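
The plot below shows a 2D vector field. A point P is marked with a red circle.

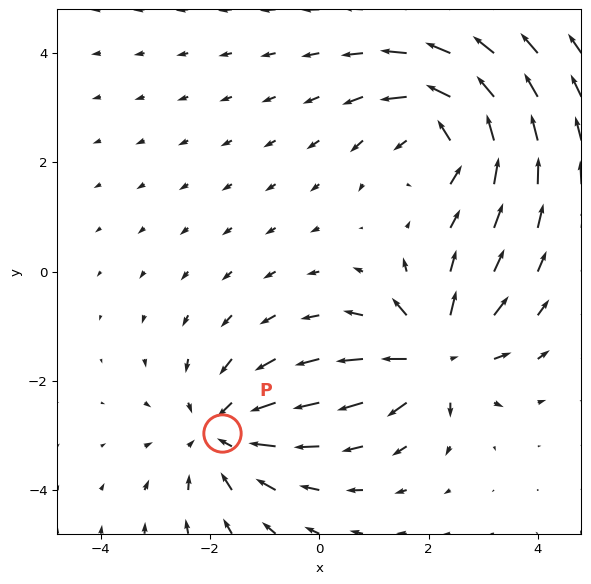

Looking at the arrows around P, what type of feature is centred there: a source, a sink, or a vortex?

At P (-1.8, -3.0) the arrows converge inward. Divergence about -3, curl ≈0 — negative divergence with near-zero curl is a sink.

sink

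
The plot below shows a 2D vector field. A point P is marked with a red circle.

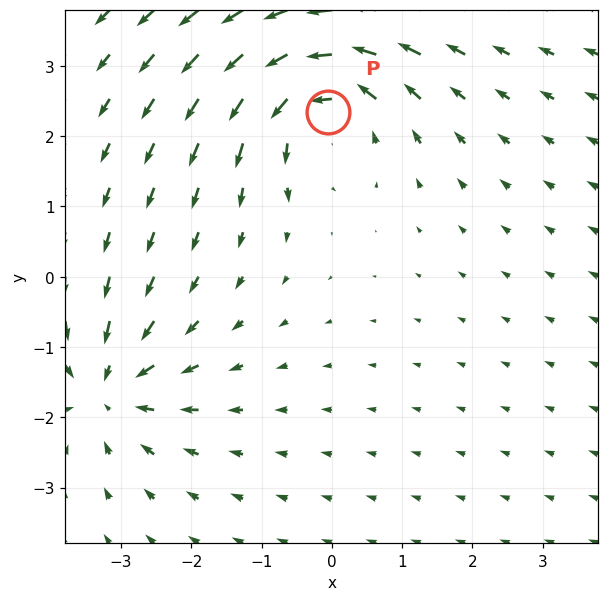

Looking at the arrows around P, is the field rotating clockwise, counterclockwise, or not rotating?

Near P at (-0.1, 2.3) the arrows circulate counterclockwise. The curl (z-component) there is about +5; positive curl means counterclockwise rotation.

counterclockwise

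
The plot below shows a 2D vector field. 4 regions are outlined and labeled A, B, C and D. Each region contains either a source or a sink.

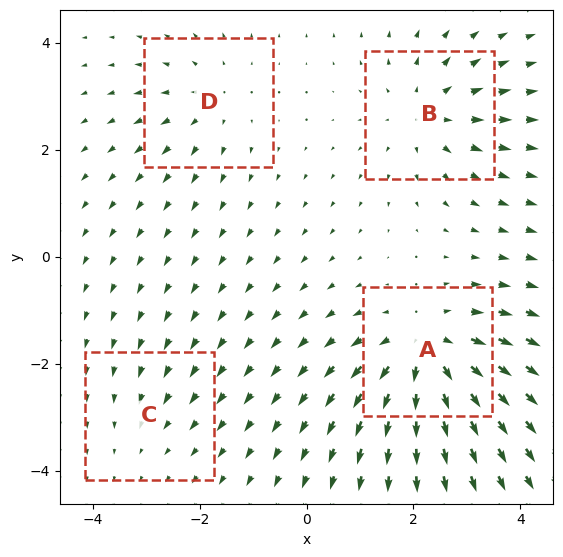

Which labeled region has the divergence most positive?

A

Divergence at each region's feature centre — A: about +7, B: about +4, C: about -2, D: about +3. Region A is most positive.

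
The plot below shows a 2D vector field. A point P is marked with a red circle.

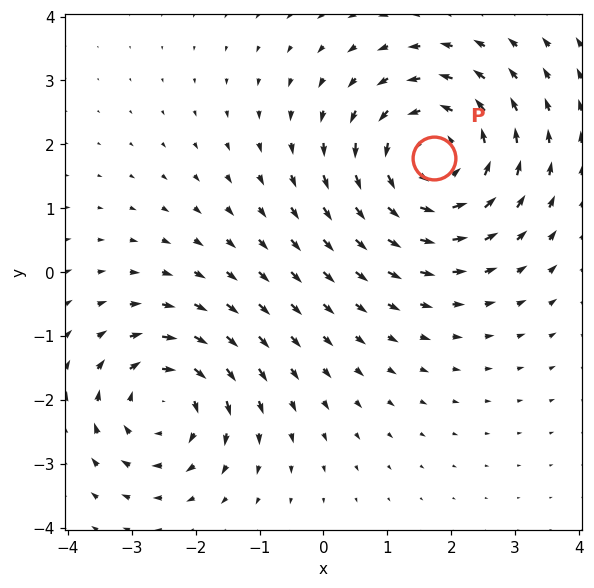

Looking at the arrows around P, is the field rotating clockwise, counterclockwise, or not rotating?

counterclockwise

Near P at (1.7, 1.8) the arrows circulate counterclockwise. The curl (z-component) there is about +4; positive curl means counterclockwise rotation.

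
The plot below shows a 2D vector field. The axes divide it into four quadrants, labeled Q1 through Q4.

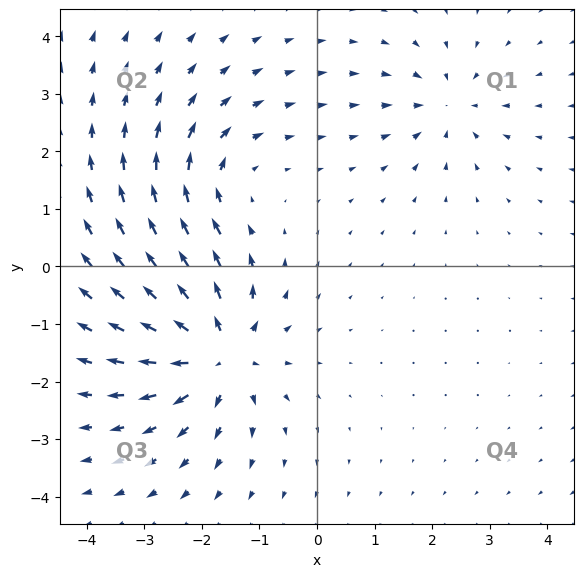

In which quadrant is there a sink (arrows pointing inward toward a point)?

Q1

The sink sits at approximately (2.3, 2.8), which lies in quadrant Q1. The divergence there is about -3, negative as expected for a sink.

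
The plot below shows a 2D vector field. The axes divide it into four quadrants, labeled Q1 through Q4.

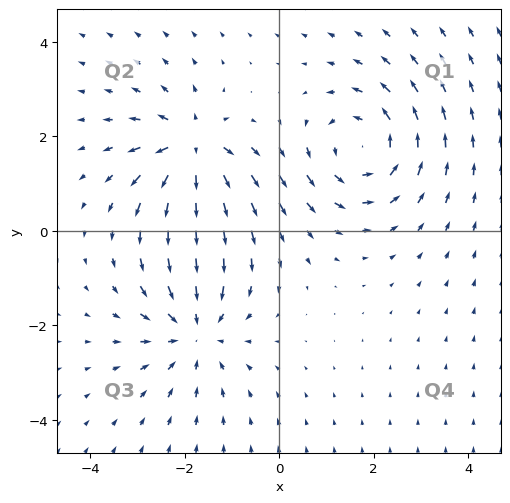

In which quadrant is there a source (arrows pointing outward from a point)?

Q2

The source sits at approximately (-1.8, 1.8), which lies in quadrant Q2. The divergence there is about +5, positive as expected for a source.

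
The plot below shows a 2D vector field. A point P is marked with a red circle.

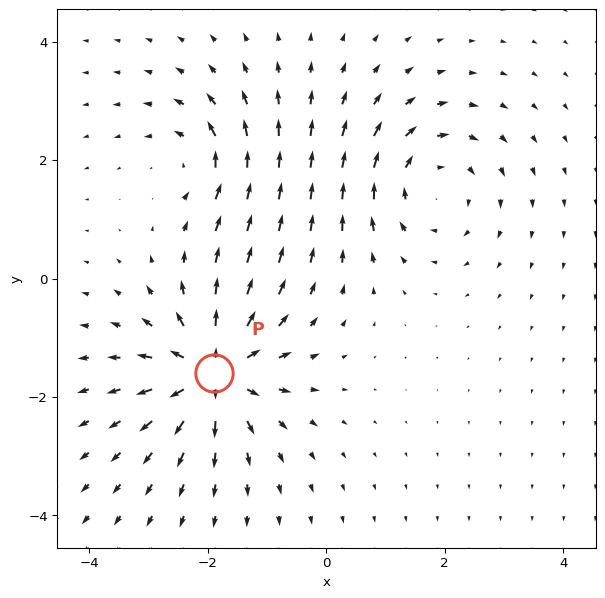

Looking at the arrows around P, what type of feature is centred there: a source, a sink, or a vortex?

source

At P (-1.9, -1.6) the arrows spread outward. Divergence about +7, curl ≈0 — positive divergence with near-zero curl is a source.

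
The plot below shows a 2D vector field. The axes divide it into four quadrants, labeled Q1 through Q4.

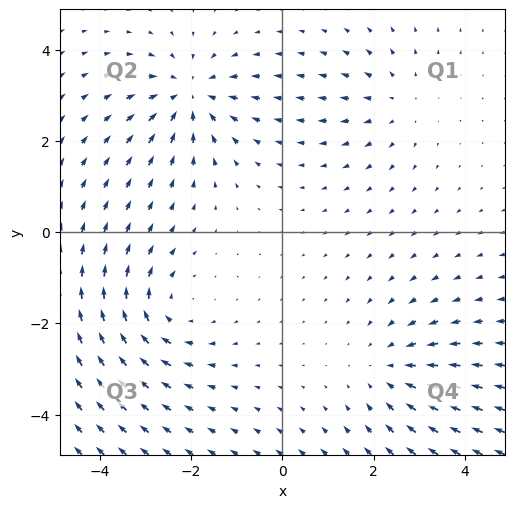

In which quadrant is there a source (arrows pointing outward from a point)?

The source sits at approximately (2.5, 2.9), which lies in quadrant Q1. The divergence there is about +2, positive as expected for a source.

Q1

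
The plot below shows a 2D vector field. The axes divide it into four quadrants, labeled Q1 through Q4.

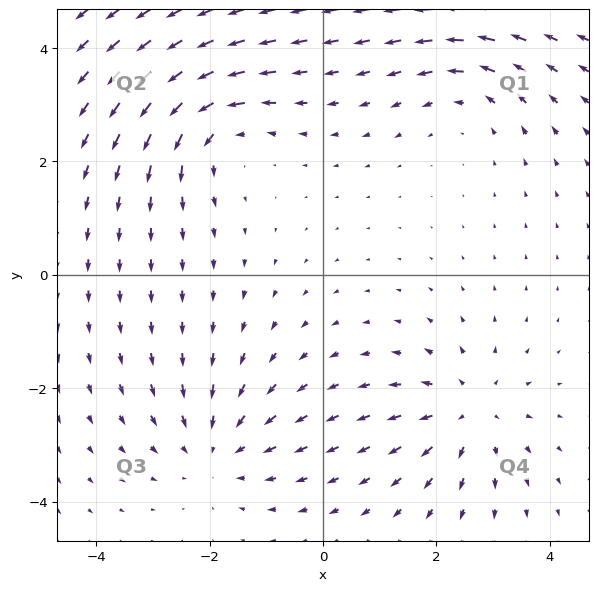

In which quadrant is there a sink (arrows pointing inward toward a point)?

Q3

The sink sits at approximately (-1.9, -3.1), which lies in quadrant Q3. The divergence there is about -3, negative as expected for a sink.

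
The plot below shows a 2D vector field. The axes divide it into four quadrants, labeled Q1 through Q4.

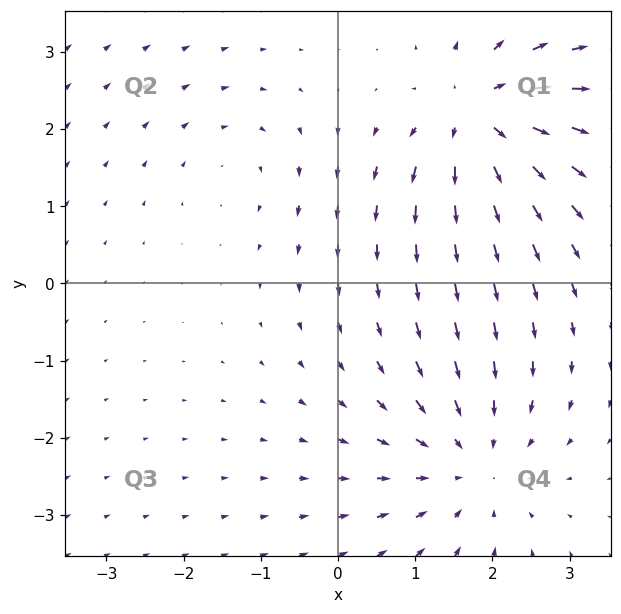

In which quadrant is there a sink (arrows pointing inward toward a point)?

Q4

The sink sits at approximately (1.7, -2.3), which lies in quadrant Q4. The divergence there is about -4, negative as expected for a sink.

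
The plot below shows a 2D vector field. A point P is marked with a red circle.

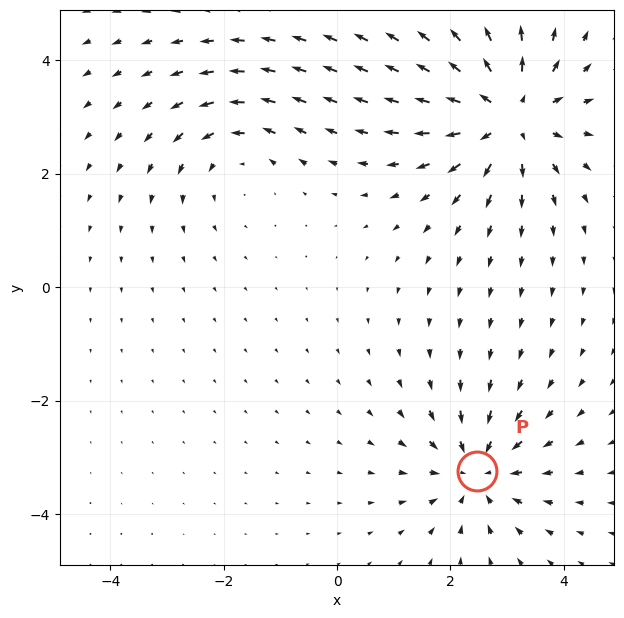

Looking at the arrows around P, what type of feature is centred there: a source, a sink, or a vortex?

sink

At P (2.5, -3.2) the arrows converge inward. Divergence about -4, curl ≈0 — negative divergence with near-zero curl is a sink.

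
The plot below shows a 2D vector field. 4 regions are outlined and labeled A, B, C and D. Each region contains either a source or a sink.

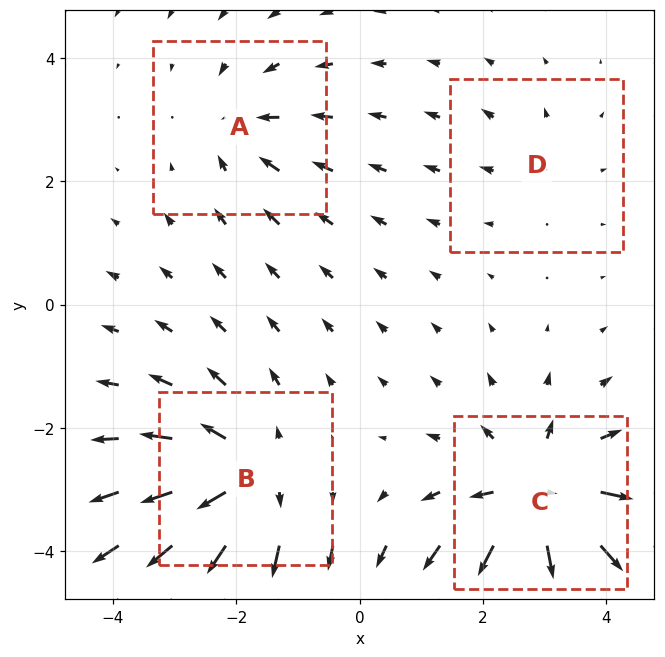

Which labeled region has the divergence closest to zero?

Divergence at each region's feature centre — A: about -3, B: about +5, C: about +7, D: about +2. Region D is closest to zero.

D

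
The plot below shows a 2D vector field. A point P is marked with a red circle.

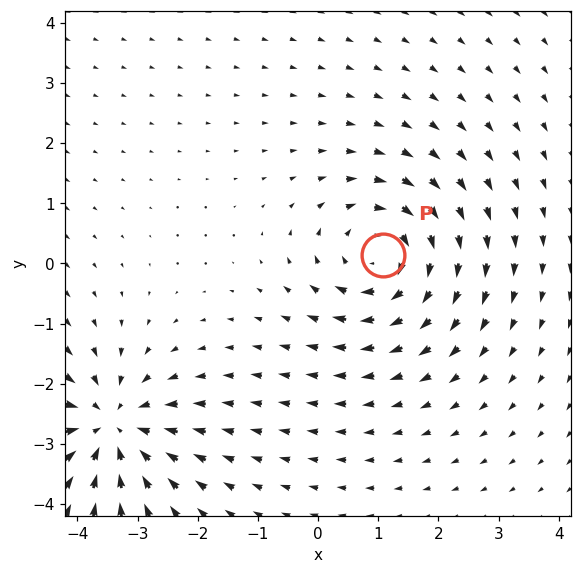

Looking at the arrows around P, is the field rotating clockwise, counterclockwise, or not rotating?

clockwise

Near P at (1.1, 0.1) the arrows circulate clockwise. The curl (z-component) there is about -4; negative curl means clockwise rotation.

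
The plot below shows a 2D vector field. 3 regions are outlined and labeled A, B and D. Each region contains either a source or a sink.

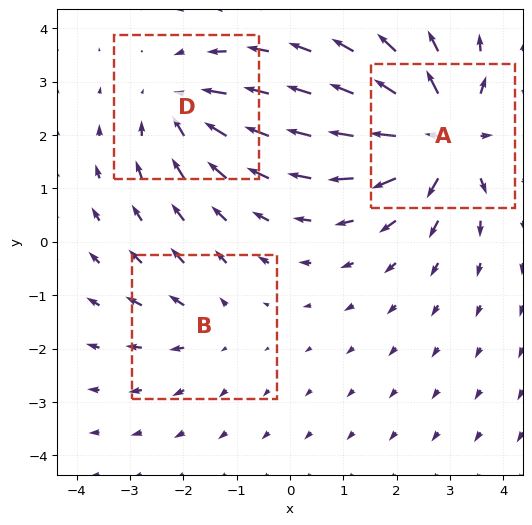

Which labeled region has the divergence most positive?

Divergence at each region's feature centre — A: about +5, B: about +2, D: about -3. Region A is most positive.

A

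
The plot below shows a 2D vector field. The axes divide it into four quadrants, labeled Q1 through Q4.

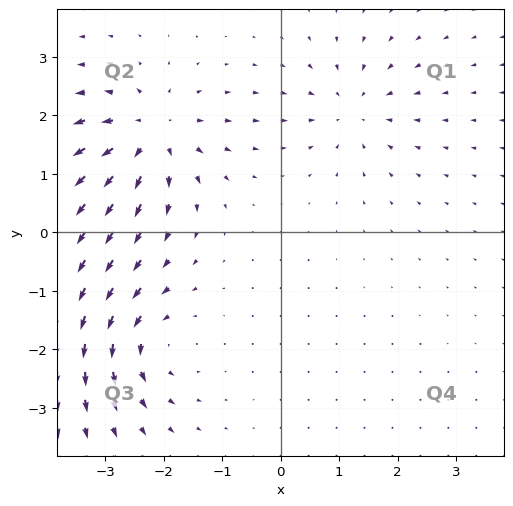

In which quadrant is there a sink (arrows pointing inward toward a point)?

Q1

The sink sits at approximately (1.2, 2.1), which lies in quadrant Q1. The divergence there is about -4, negative as expected for a sink.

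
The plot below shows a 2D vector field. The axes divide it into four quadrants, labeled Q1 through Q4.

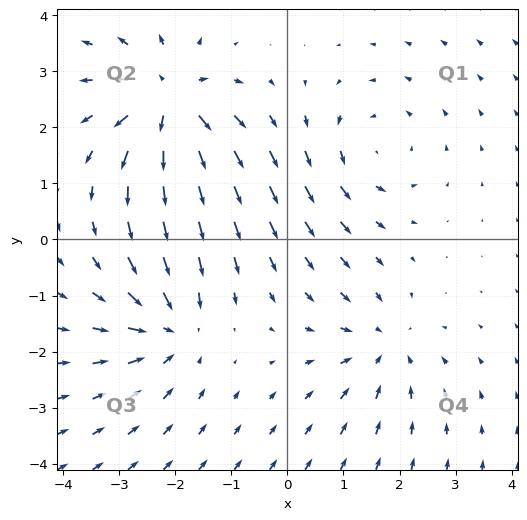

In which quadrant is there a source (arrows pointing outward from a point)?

The source sits at approximately (-2.1, 2.5), which lies in quadrant Q2. The divergence there is about +7, positive as expected for a source.

Q2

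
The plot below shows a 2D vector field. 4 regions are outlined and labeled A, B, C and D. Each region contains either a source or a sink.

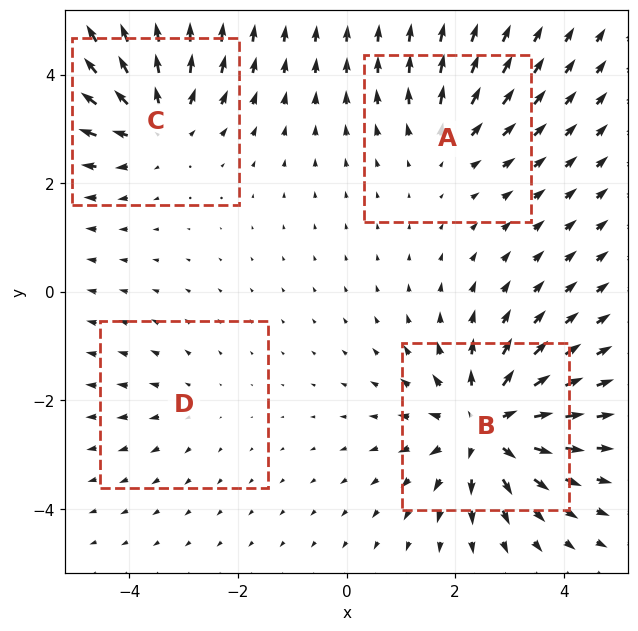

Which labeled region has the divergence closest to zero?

Divergence at each region's feature centre — A: about +3, B: about +7, C: about +5, D: about +2. Region D is closest to zero.

D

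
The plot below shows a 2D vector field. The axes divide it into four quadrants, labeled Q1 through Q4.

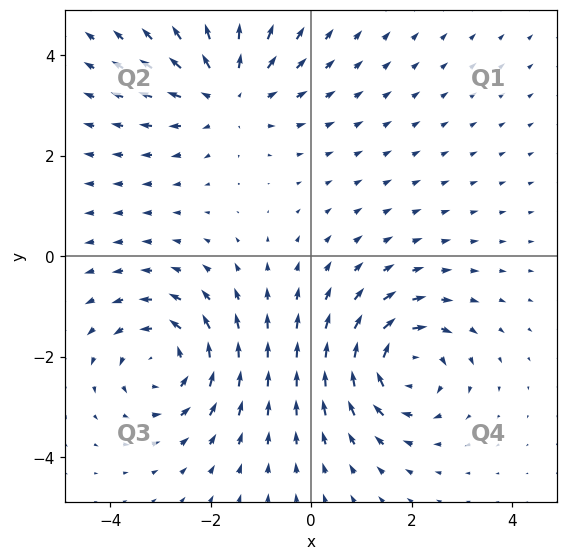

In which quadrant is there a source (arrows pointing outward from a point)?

The source sits at approximately (-1.6, 3.3), which lies in quadrant Q2. The divergence there is about +4, positive as expected for a source.

Q2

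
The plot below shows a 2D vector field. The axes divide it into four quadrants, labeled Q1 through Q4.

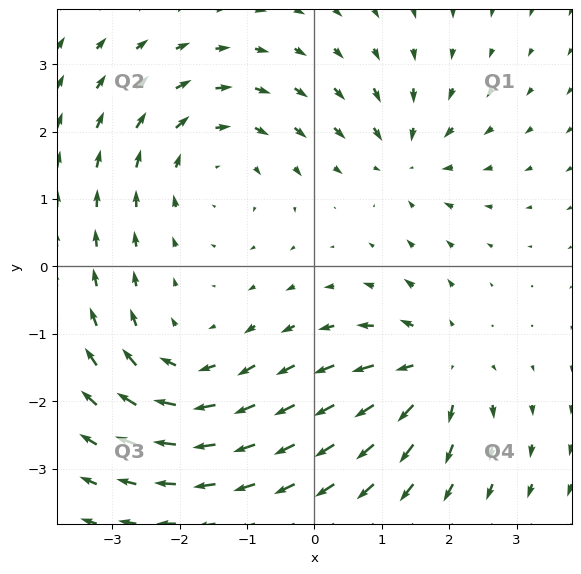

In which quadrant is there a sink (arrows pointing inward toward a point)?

Q1

The sink sits at approximately (1.4, 1.6), which lies in quadrant Q1. The divergence there is about -4, negative as expected for a sink.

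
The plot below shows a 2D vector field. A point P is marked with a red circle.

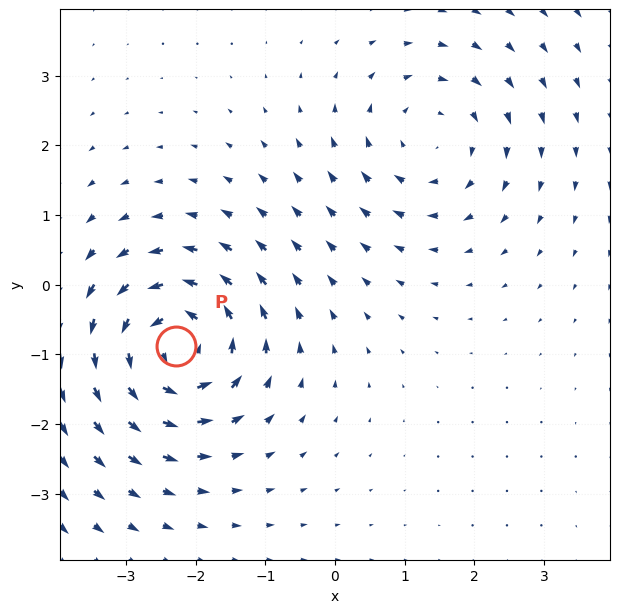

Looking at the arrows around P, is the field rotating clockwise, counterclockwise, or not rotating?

counterclockwise

Near P at (-2.3, -0.9) the arrows circulate counterclockwise. The curl (z-component) there is about +4; positive curl means counterclockwise rotation.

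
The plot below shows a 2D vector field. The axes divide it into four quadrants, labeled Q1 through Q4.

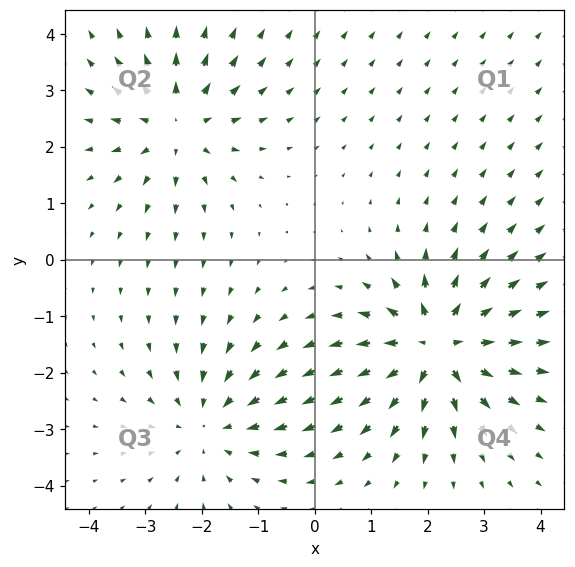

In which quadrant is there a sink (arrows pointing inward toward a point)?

The sink sits at approximately (-1.9, -2.9), which lies in quadrant Q3. The divergence there is about -3, negative as expected for a sink.

Q3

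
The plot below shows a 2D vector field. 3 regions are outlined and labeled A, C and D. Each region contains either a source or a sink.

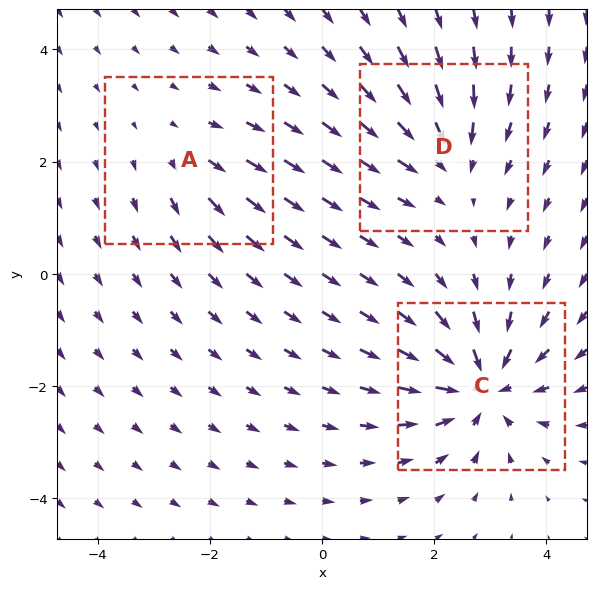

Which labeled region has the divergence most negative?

Divergence at each region's feature centre — A: about +2, C: about -5, D: about -3. Region C is most negative.

C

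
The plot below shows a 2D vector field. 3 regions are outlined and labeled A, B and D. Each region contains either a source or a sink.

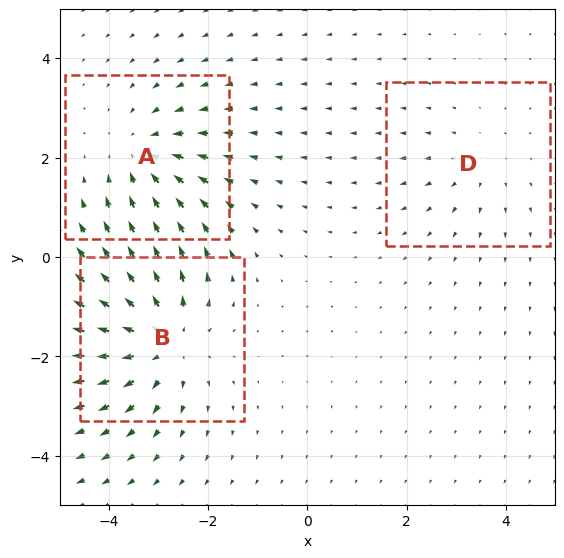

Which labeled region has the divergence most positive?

Divergence at each region's feature centre — A: about -3, B: about +4, D: about +2. Region B is most positive.

B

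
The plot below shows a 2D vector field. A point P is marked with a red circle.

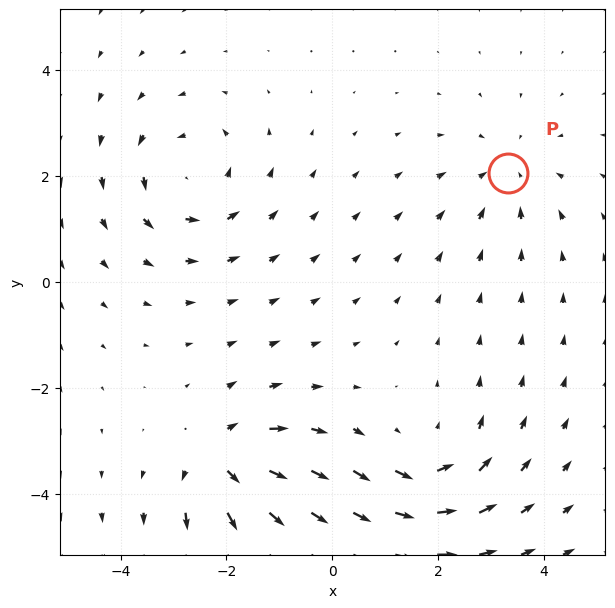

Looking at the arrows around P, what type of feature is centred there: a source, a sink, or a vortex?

sink

At P (3.3, 2.1) the arrows converge inward. Divergence about -3, curl ≈0 — negative divergence with near-zero curl is a sink.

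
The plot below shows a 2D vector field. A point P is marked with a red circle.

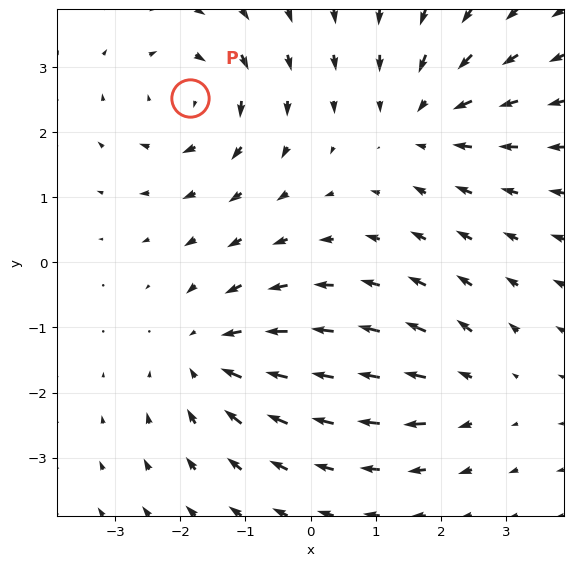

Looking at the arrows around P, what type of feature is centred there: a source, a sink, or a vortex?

At P (-1.9, 2.5) the arrows circulate clockwise. Divergence ≈0, curl about -4 — near-zero divergence with nonzero curl is a vortex.

vortex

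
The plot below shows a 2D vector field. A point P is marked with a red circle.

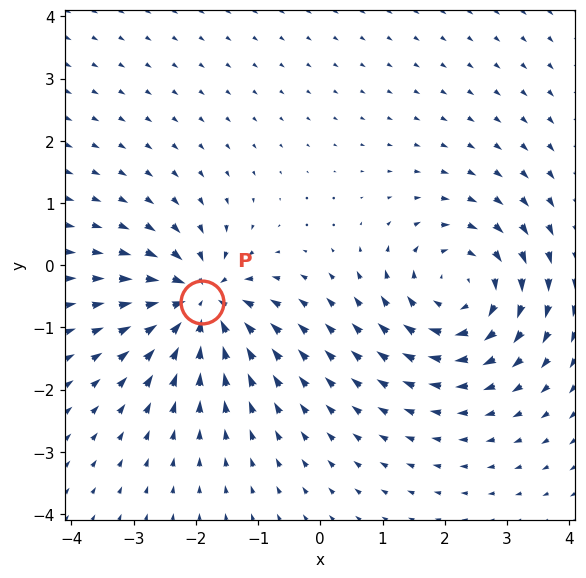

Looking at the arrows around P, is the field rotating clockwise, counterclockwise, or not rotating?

Near P at (-1.9, -0.6) the arrows show no circulation. The curl there is ≈0.

not rotating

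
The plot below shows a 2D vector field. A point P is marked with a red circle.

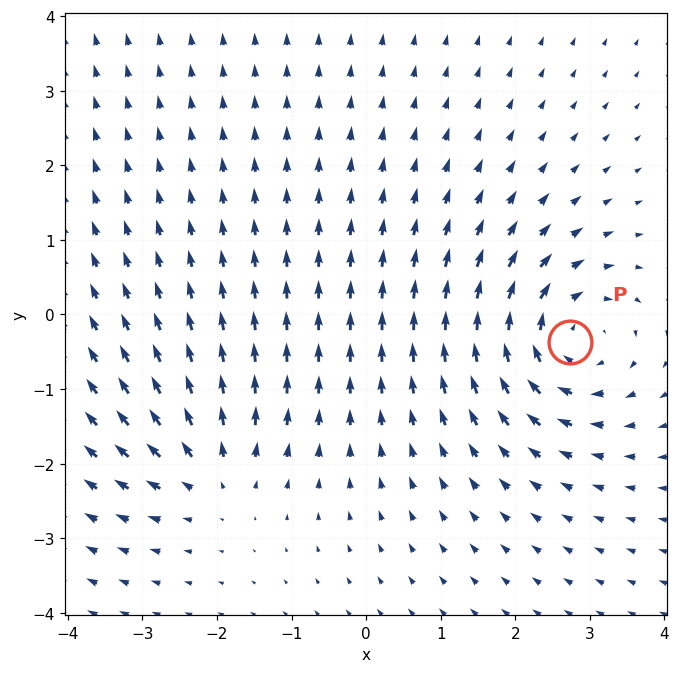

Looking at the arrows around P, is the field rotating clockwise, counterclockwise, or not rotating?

Near P at (2.7, -0.4) the arrows circulate clockwise. The curl (z-component) there is about -5; negative curl means clockwise rotation.

clockwise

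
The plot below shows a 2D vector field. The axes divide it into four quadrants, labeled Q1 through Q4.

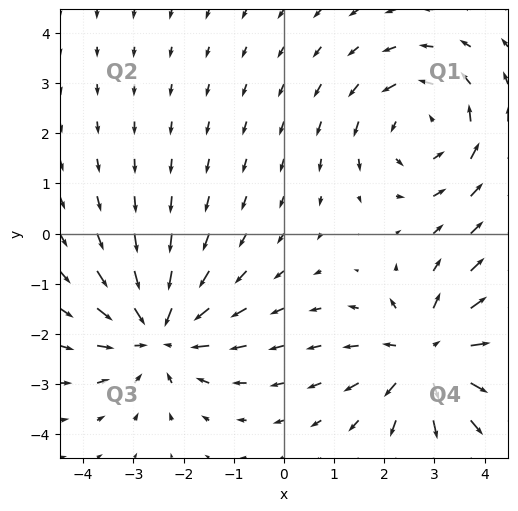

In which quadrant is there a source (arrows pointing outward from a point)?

The source sits at approximately (2.9, -2.4), which lies in quadrant Q4. The divergence there is about +4, positive as expected for a source.

Q4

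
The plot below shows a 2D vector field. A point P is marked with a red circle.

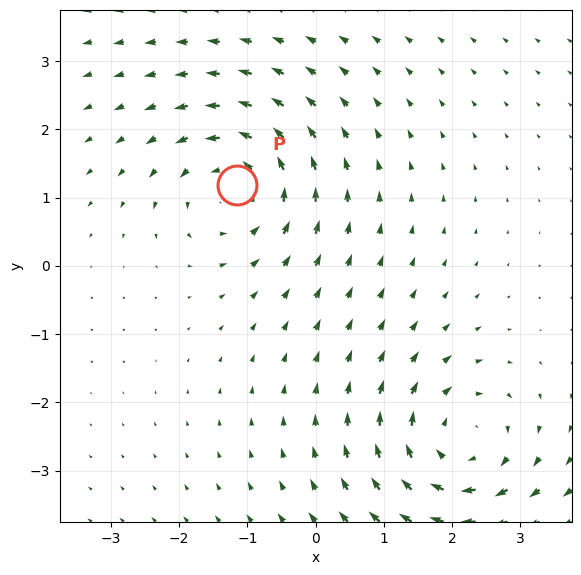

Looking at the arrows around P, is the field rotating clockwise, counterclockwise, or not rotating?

counterclockwise

Near P at (-1.2, 1.2) the arrows circulate counterclockwise. The curl (z-component) there is about +4; positive curl means counterclockwise rotation.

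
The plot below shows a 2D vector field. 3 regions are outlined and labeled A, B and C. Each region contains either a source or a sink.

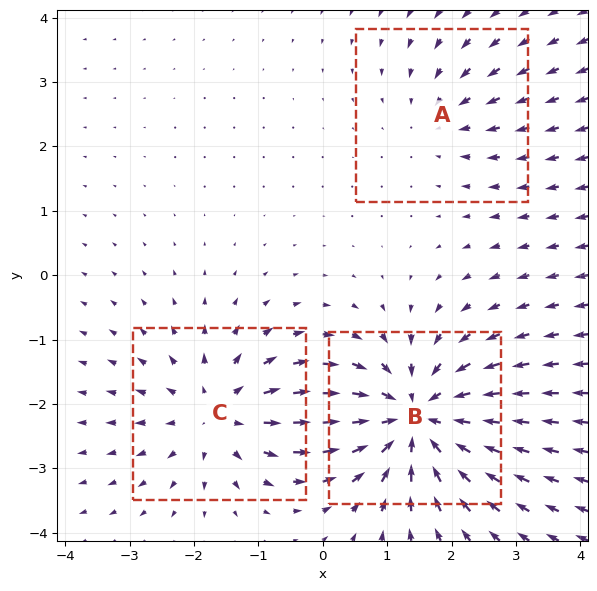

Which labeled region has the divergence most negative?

Divergence at each region's feature centre — A: about -2, B: about -5, C: about +3. Region B is most negative.

B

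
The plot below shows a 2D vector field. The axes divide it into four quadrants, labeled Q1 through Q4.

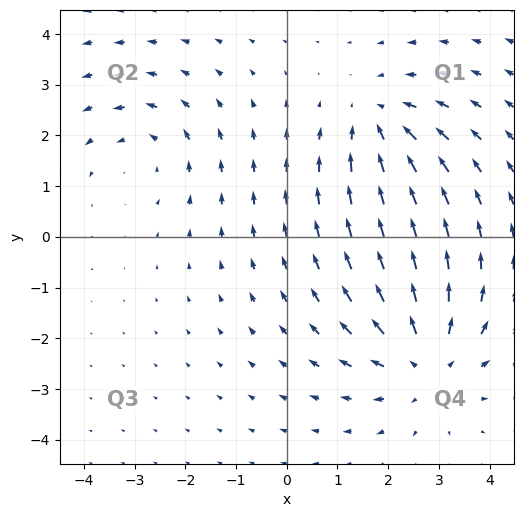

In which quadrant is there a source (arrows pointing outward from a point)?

The source sits at approximately (2.8, -2.5), which lies in quadrant Q4. The divergence there is about +4, positive as expected for a source.

Q4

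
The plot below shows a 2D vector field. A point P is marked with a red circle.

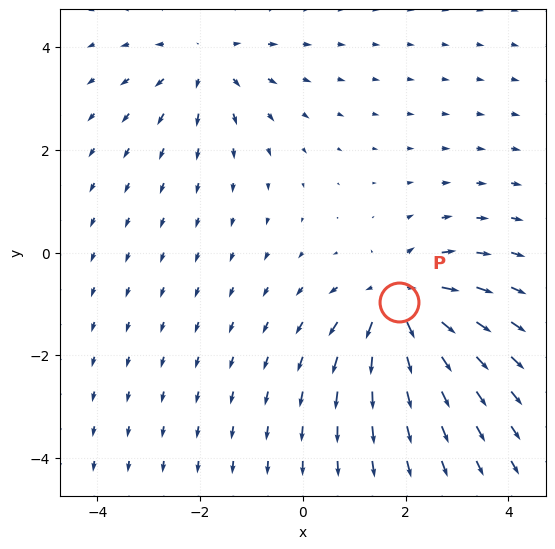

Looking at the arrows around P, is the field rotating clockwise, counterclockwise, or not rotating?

Near P at (1.9, -1.0) the arrows show no circulation. The curl there is ≈0.

not rotating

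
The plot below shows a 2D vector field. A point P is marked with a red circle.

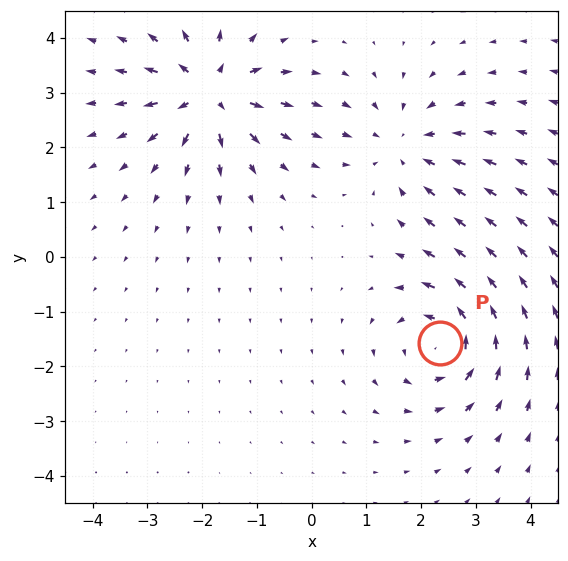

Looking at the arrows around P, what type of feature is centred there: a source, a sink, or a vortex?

vortex

At P (2.3, -1.6) the arrows circulate counterclockwise. Divergence ≈0, curl about +6 — near-zero divergence with nonzero curl is a vortex.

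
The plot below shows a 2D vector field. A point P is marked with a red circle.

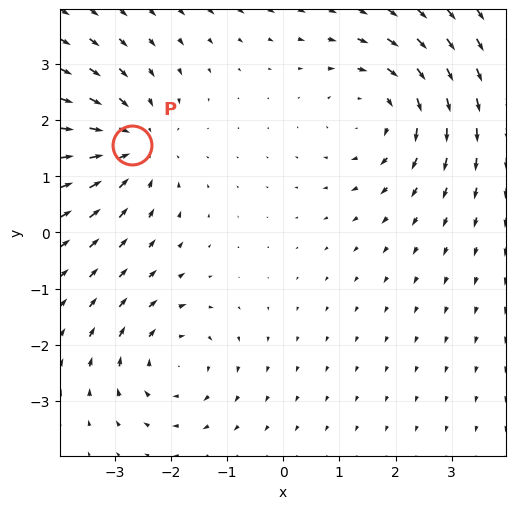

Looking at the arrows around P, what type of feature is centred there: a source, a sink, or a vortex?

sink

At P (-2.7, 1.6) the arrows converge inward. Divergence about -4, curl ≈0 — negative divergence with near-zero curl is a sink.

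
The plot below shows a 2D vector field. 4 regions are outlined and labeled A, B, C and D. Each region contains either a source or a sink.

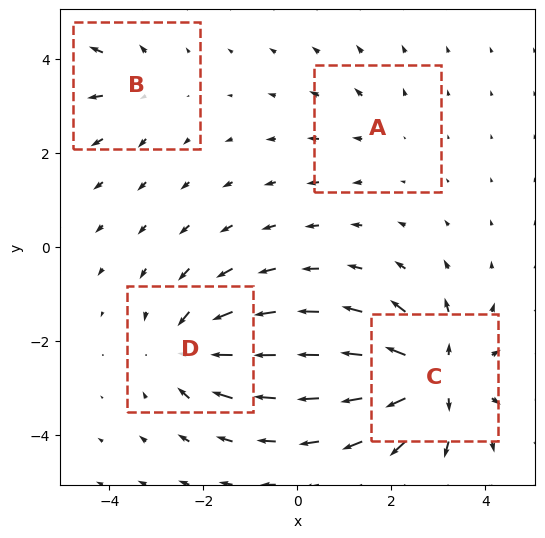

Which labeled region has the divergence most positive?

Divergence at each region's feature centre — A: about +2, B: about +3, C: about +8, D: about -6. Region C is most positive.

C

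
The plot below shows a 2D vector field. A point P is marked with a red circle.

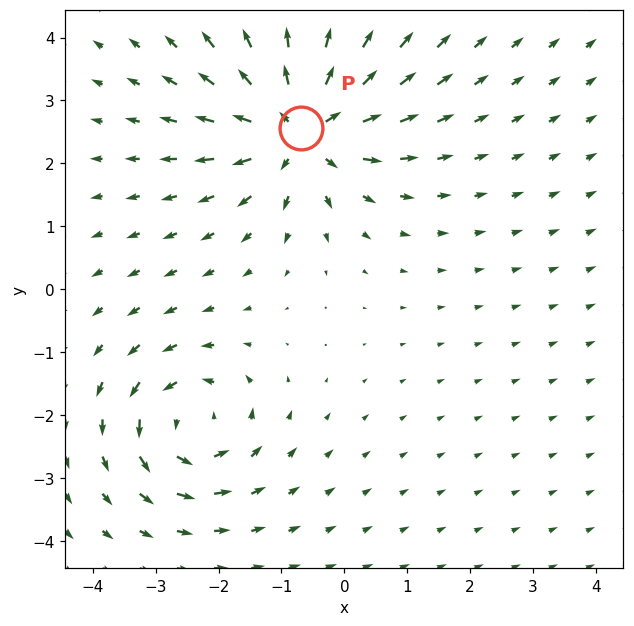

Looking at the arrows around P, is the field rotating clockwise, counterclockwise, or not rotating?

not rotating

Near P at (-0.7, 2.6) the arrows show no circulation. The curl there is ≈0.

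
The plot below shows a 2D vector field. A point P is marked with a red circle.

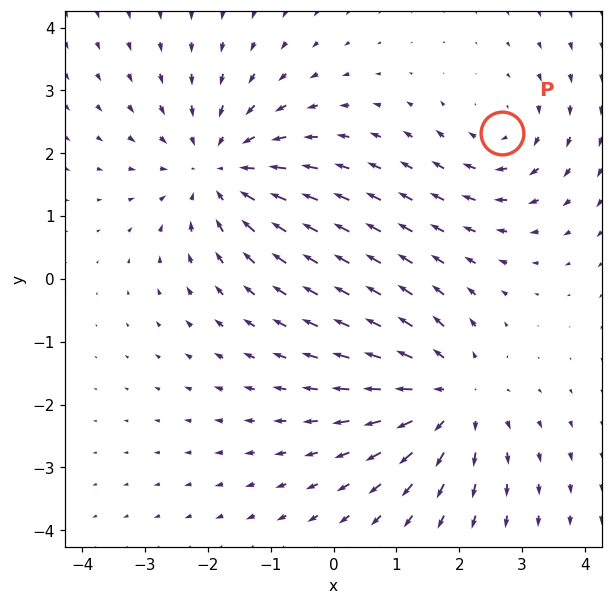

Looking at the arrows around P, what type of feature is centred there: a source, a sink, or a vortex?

vortex

At P (2.7, 2.3) the arrows circulate clockwise. Divergence ≈0, curl about -3 — near-zero divergence with nonzero curl is a vortex.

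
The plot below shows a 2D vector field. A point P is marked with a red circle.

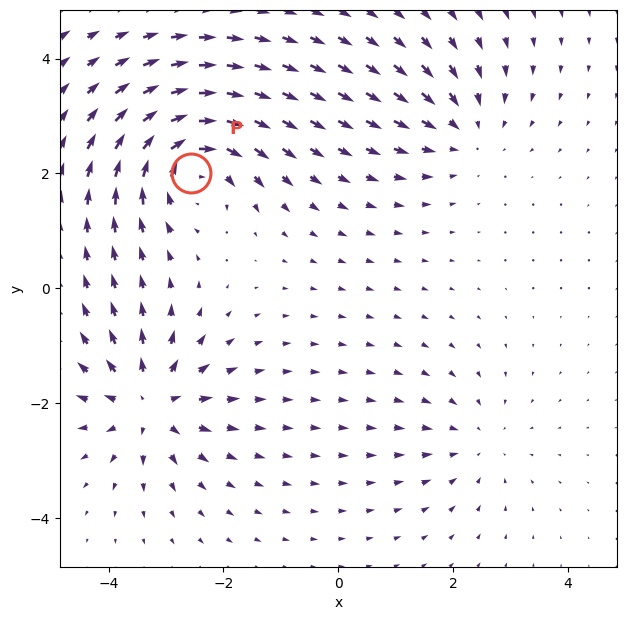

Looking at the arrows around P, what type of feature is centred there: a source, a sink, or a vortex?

At P (-2.6, 2.0) the arrows circulate clockwise. Divergence ≈0, curl about -6 — near-zero divergence with nonzero curl is a vortex.

vortex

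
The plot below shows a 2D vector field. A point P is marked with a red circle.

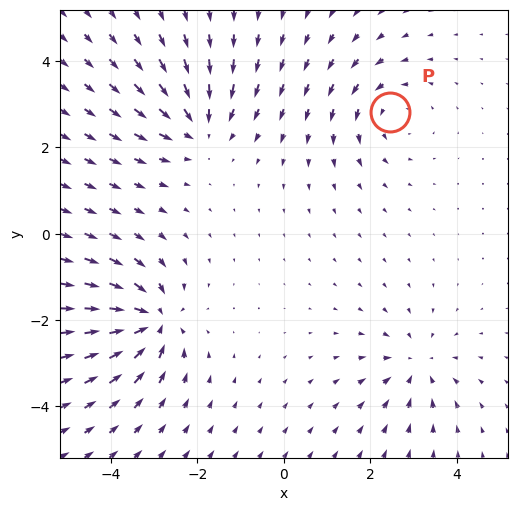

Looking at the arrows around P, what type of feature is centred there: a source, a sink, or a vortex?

At P (2.5, 2.8) the arrows circulate counterclockwise. Divergence ≈0, curl about +3 — near-zero divergence with nonzero curl is a vortex.

vortex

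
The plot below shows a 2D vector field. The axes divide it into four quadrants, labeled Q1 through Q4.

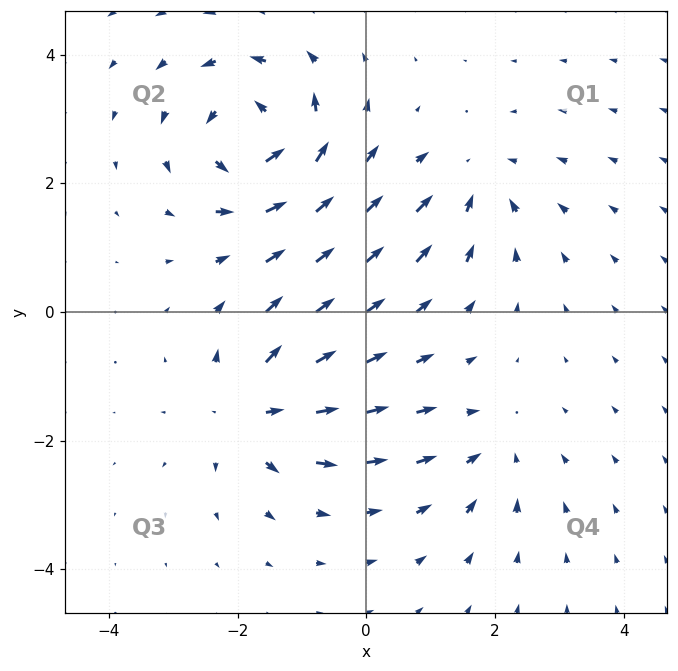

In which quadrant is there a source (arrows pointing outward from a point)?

Q3

The source sits at approximately (-1.8, -1.5), which lies in quadrant Q3. The divergence there is about +5, positive as expected for a source.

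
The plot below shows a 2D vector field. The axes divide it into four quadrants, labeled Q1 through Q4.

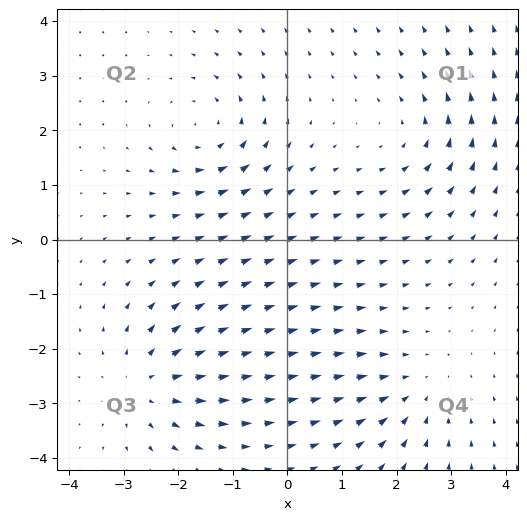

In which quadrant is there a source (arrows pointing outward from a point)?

Q3

The source sits at approximately (-2.6, -2.6), which lies in quadrant Q3. The divergence there is about +4, positive as expected for a source.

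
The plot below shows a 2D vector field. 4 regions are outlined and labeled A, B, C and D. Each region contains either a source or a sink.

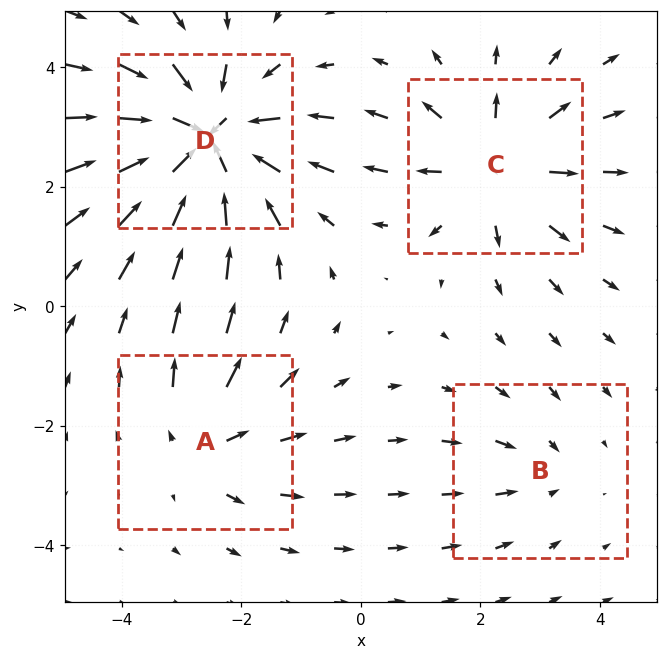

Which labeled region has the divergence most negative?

D

Divergence at each region's feature centre — A: about +4, B: about -2, C: about +5, D: about -8. Region D is most negative.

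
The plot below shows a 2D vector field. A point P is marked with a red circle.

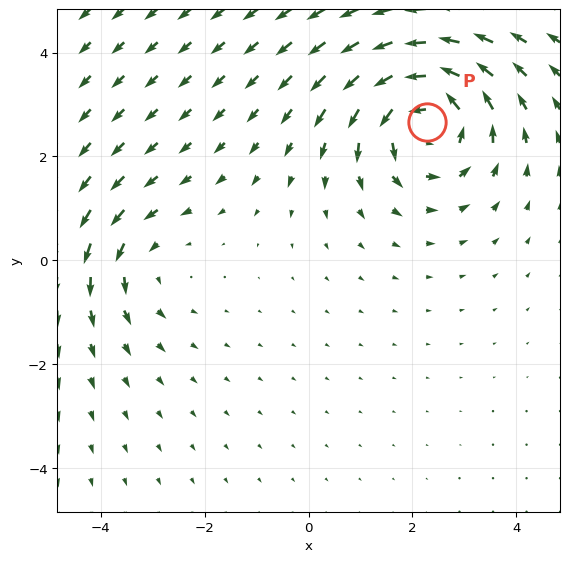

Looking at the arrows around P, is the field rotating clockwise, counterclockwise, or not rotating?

counterclockwise

Near P at (2.3, 2.7) the arrows circulate counterclockwise. The curl (z-component) there is about +5; positive curl means counterclockwise rotation.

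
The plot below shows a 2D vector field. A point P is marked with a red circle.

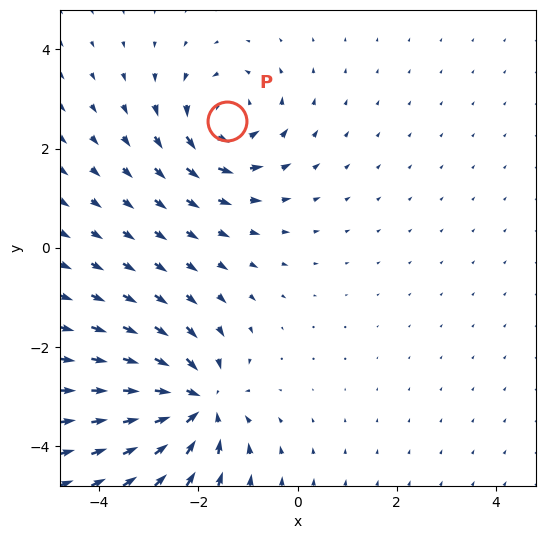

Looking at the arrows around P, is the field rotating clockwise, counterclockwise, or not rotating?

counterclockwise

Near P at (-1.4, 2.6) the arrows circulate counterclockwise. The curl (z-component) there is about +4; positive curl means counterclockwise rotation.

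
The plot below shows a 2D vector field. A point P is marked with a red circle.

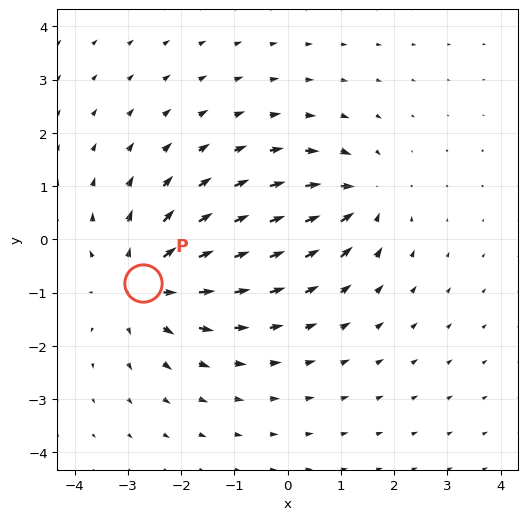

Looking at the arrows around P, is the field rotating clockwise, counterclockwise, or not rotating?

Near P at (-2.7, -0.8) the arrows show no circulation. The curl there is ≈0.

not rotating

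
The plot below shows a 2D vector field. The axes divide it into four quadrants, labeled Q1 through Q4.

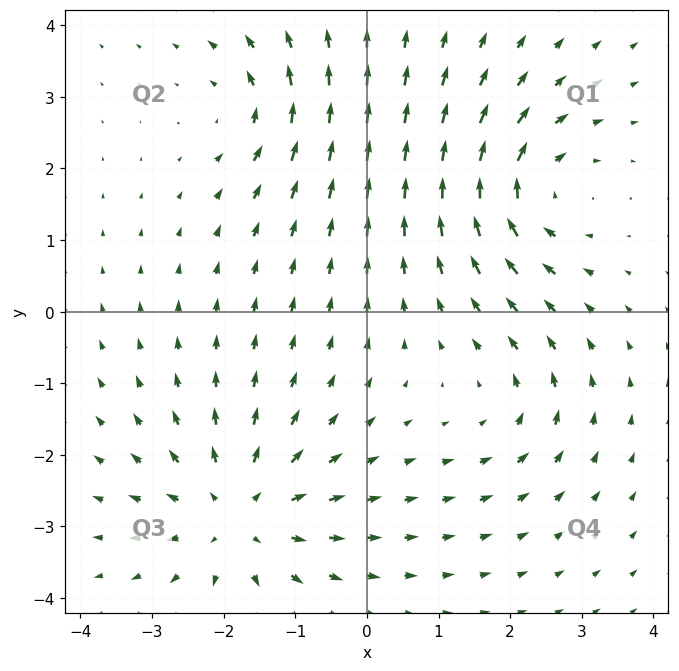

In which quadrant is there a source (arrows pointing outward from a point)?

Q3

The source sits at approximately (-1.8, -2.8), which lies in quadrant Q3. The divergence there is about +4, positive as expected for a source.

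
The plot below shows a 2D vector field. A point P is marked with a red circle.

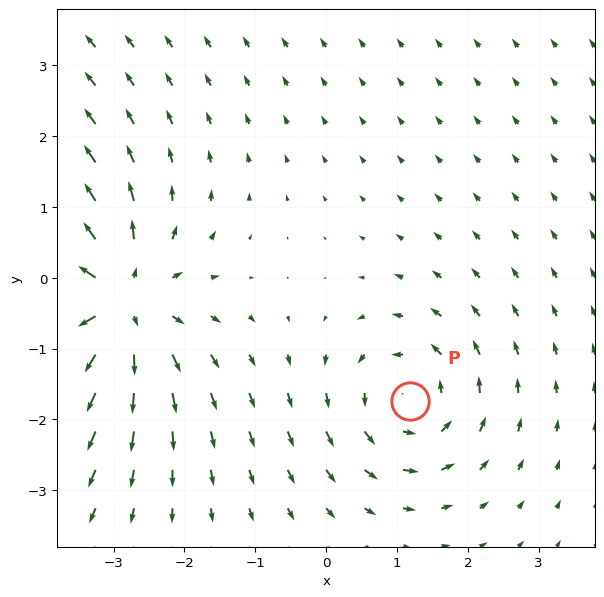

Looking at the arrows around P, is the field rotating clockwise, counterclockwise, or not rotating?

Near P at (1.2, -1.7) the arrows circulate counterclockwise. The curl (z-component) there is about +4; positive curl means counterclockwise rotation.

counterclockwise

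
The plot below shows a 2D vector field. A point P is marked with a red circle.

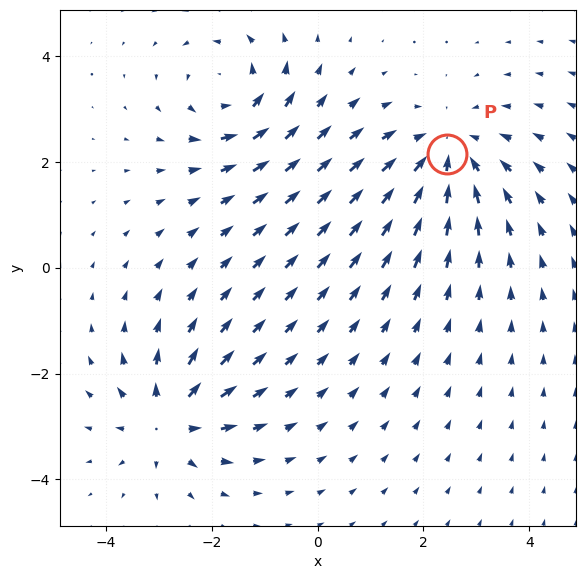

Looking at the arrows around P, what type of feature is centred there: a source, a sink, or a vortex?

sink

At P (2.5, 2.1) the arrows converge inward. Divergence about -3, curl ≈0 — negative divergence with near-zero curl is a sink.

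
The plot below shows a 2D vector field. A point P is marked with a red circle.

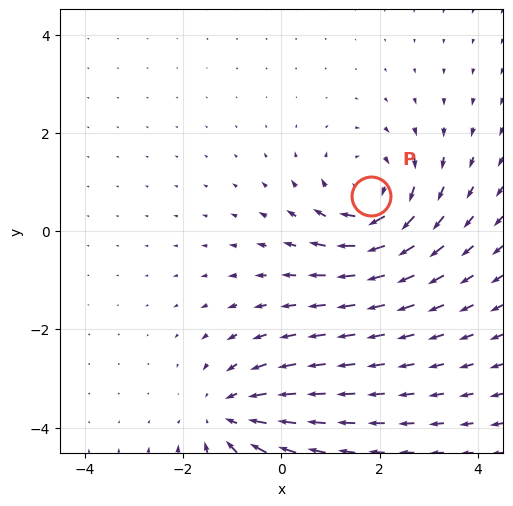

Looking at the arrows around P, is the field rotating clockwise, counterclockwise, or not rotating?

clockwise

Near P at (1.8, 0.7) the arrows circulate clockwise. The curl (z-component) there is about -4; negative curl means clockwise rotation.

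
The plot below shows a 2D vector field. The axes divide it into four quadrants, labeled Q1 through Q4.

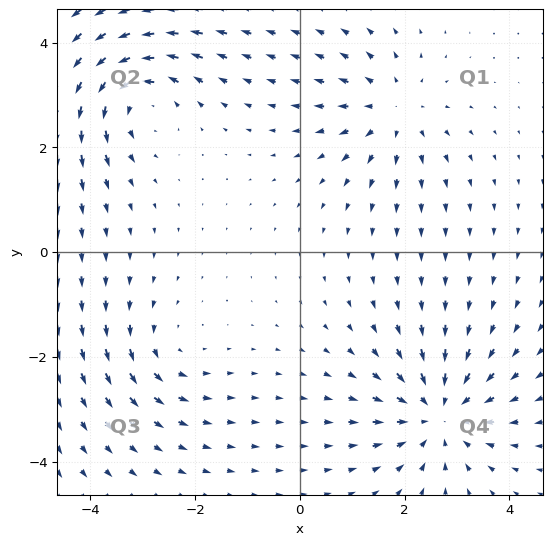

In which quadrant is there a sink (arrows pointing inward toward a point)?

The sink sits at approximately (2.7, -3.1), which lies in quadrant Q4. The divergence there is about -4, negative as expected for a sink.

Q4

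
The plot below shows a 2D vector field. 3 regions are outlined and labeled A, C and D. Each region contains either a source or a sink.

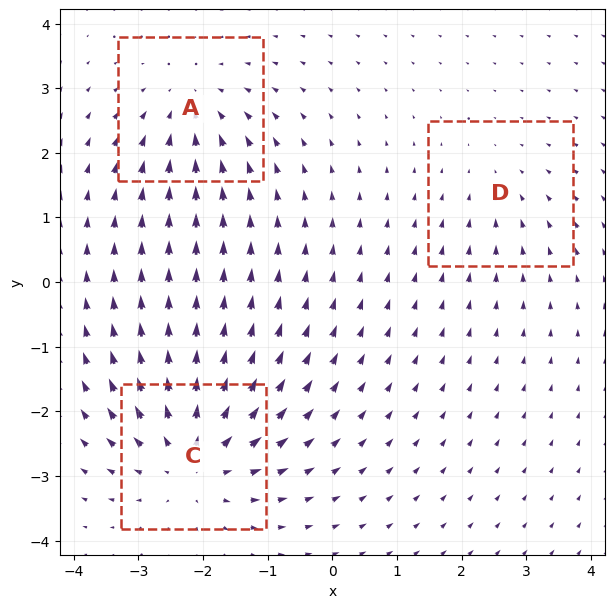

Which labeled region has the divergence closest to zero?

D

Divergence at each region's feature centre — A: about -3, C: about +5, D: about -2. Region D is closest to zero.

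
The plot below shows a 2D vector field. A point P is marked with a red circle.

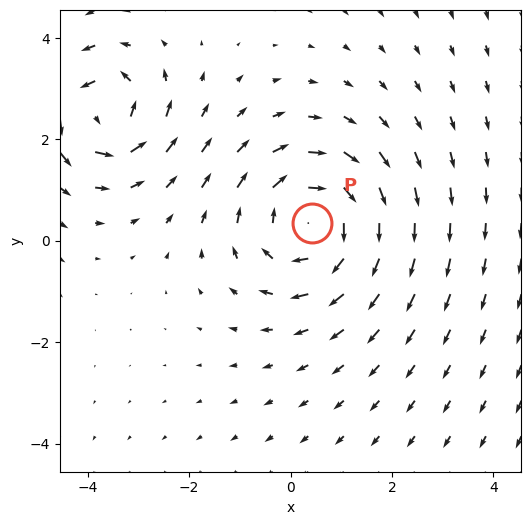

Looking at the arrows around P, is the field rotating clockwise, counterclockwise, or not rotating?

Near P at (0.4, 0.4) the arrows circulate clockwise. The curl (z-component) there is about -3; negative curl means clockwise rotation.

clockwise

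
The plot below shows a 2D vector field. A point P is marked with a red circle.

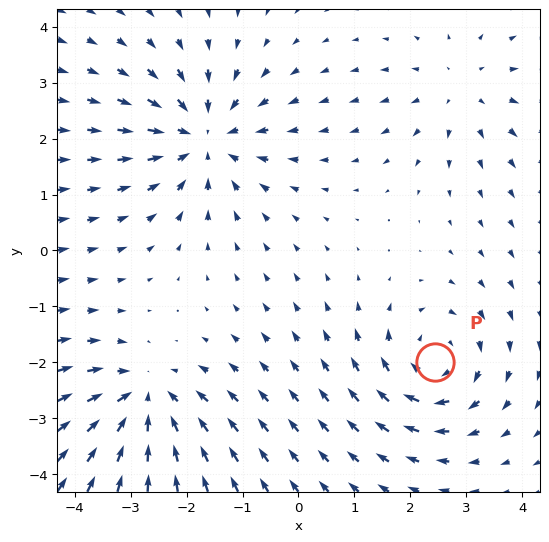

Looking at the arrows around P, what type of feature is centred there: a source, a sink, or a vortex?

At P (2.4, -2.0) the arrows circulate clockwise. Divergence ≈0, curl about -4 — near-zero divergence with nonzero curl is a vortex.

vortex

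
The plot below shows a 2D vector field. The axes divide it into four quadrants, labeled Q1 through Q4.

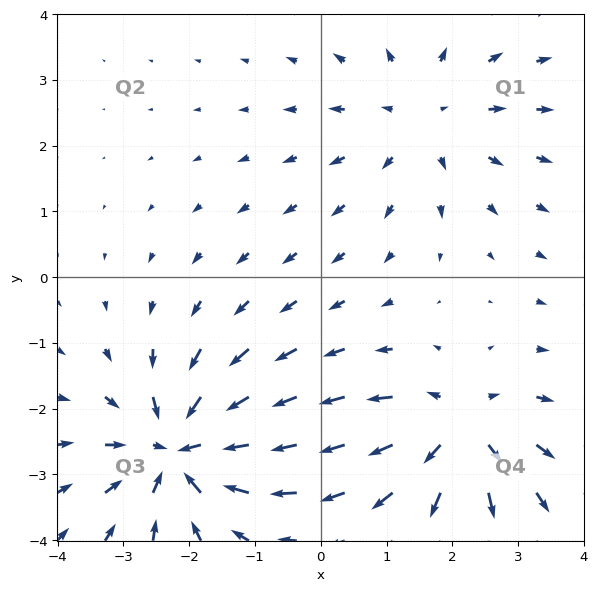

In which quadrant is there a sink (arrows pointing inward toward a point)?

The sink sits at approximately (-2.2, -2.6), which lies in quadrant Q3. The divergence there is about -6, negative as expected for a sink.

Q3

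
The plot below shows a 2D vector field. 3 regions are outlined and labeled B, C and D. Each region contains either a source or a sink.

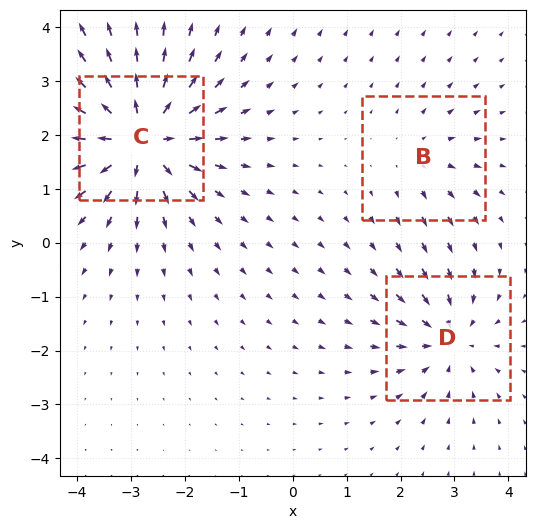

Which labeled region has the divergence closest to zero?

B

Divergence at each region's feature centre — B: about +2, C: about +6, D: about -4. Region B is closest to zero.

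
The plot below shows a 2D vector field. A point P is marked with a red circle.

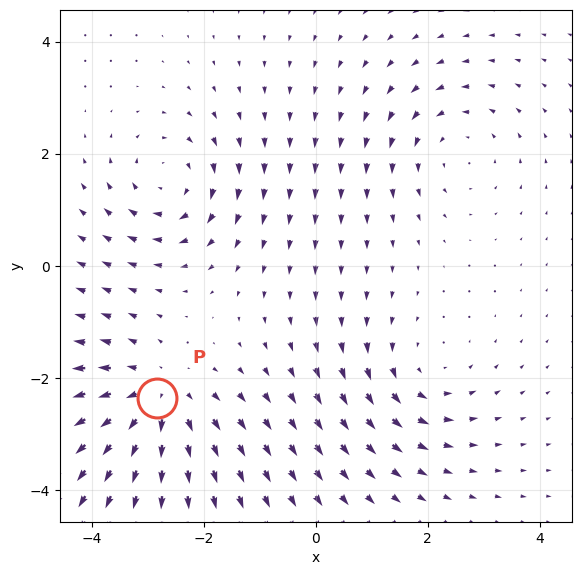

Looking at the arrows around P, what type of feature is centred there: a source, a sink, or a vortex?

source

At P (-2.8, -2.4) the arrows spread outward. Divergence about +4, curl ≈0 — positive divergence with near-zero curl is a source.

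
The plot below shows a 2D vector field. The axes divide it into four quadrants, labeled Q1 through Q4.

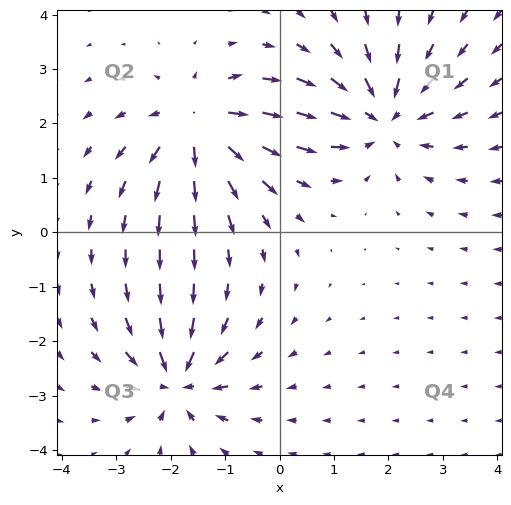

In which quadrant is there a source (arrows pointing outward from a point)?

Q2

The source sits at approximately (-1.5, 2.0), which lies in quadrant Q2. The divergence there is about +4, positive as expected for a source.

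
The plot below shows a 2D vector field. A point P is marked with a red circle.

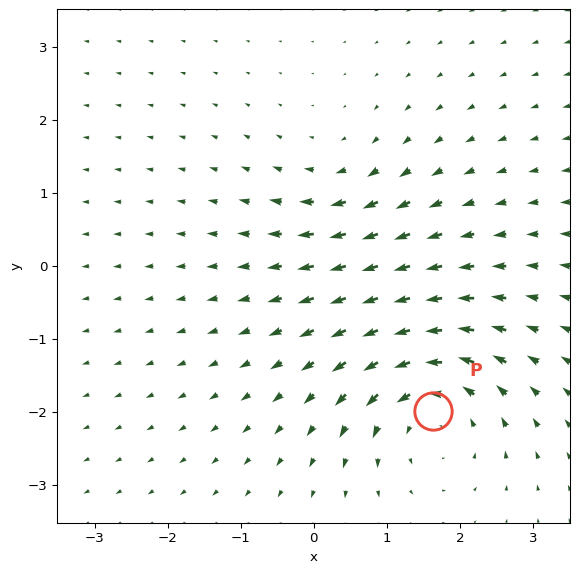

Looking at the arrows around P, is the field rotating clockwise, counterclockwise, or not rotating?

Near P at (1.6, -2.0) the arrows circulate counterclockwise. The curl (z-component) there is about +5; positive curl means counterclockwise rotation.

counterclockwise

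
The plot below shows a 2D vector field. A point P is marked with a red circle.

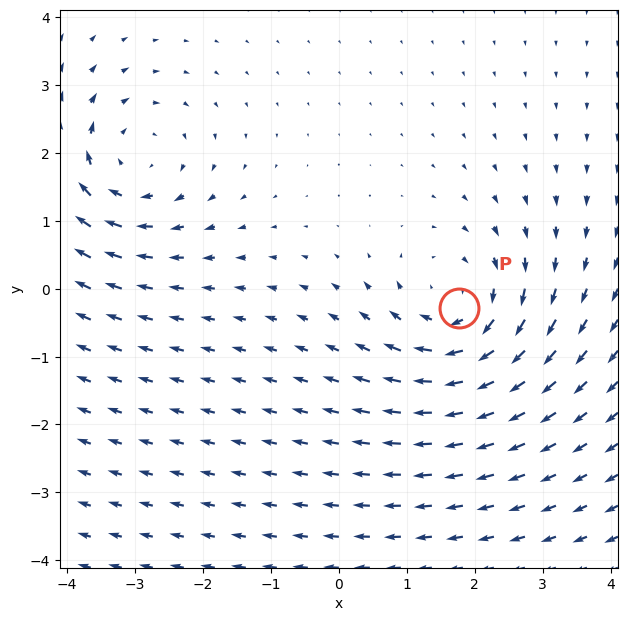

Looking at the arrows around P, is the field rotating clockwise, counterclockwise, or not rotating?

Near P at (1.8, -0.3) the arrows circulate clockwise. The curl (z-component) there is about -5; negative curl means clockwise rotation.

clockwise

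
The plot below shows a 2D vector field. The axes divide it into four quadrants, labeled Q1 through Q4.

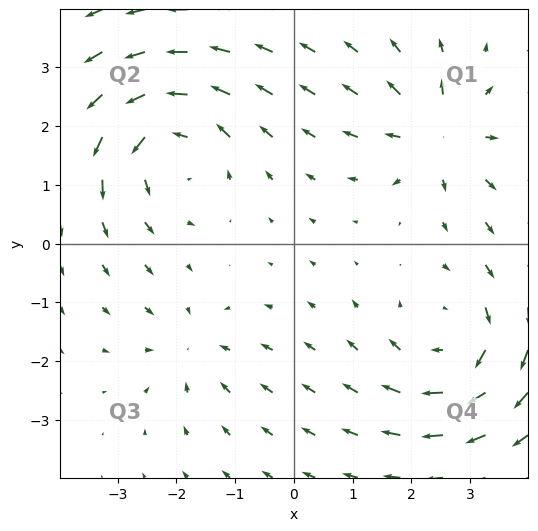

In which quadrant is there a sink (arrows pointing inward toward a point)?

Q3

The sink sits at approximately (-1.7, -1.7), which lies in quadrant Q3. The divergence there is about -3, negative as expected for a sink.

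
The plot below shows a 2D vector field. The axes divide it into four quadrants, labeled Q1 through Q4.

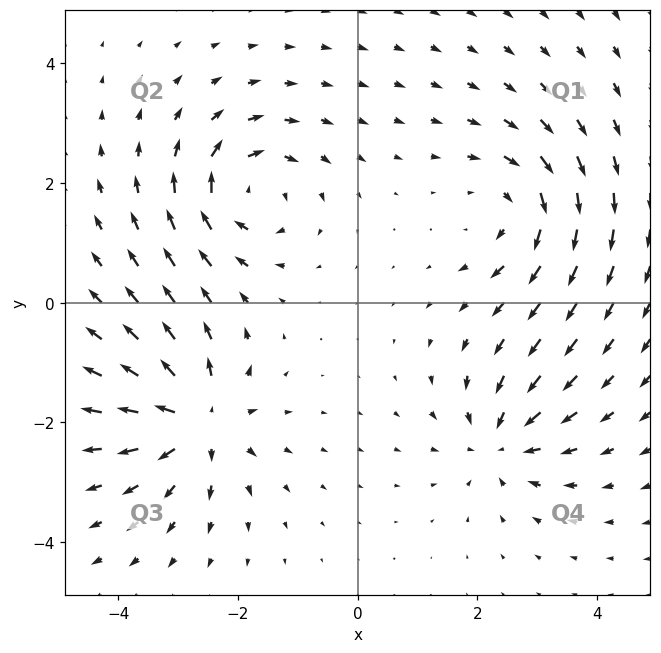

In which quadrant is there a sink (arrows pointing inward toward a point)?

The sink sits at approximately (2.4, -2.3), which lies in quadrant Q4. The divergence there is about -5, negative as expected for a sink.

Q4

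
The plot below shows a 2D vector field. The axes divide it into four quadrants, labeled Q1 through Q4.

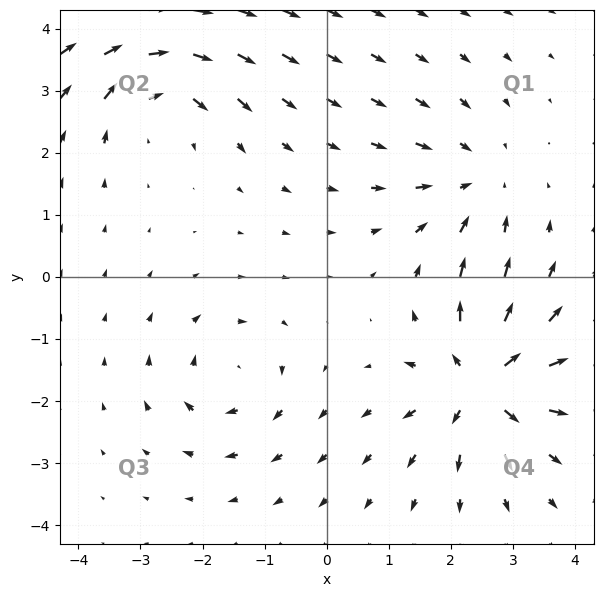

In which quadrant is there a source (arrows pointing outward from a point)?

Q4

The source sits at approximately (2.5, -1.7), which lies in quadrant Q4. The divergence there is about +6, positive as expected for a source.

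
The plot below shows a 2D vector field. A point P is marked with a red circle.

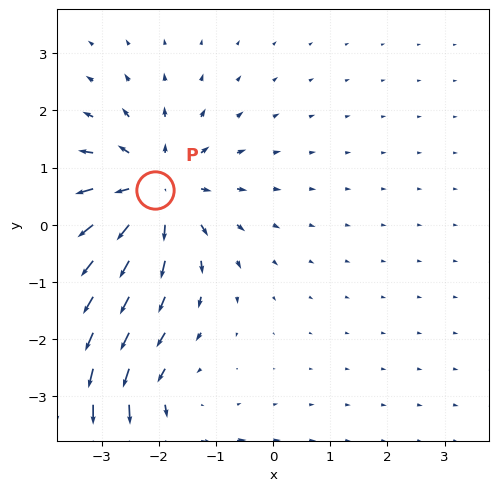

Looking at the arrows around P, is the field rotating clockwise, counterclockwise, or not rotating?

not rotating

Near P at (-2.1, 0.6) the arrows show no circulation. The curl there is ≈0.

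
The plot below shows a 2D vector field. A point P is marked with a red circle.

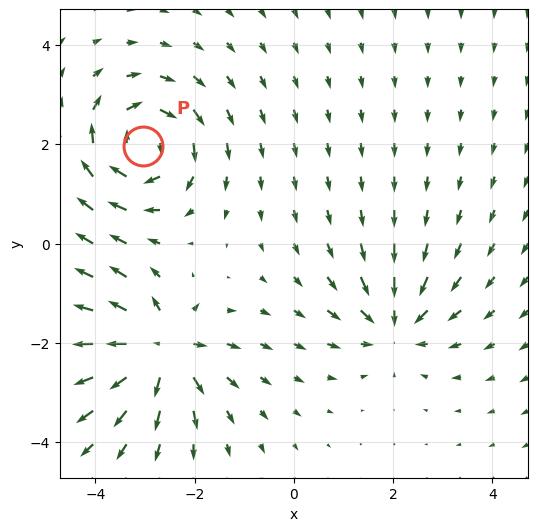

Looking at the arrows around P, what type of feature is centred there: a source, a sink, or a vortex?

At P (-3.0, 2.0) the arrows circulate clockwise. Divergence ≈0, curl about -6 — near-zero divergence with nonzero curl is a vortex.

vortex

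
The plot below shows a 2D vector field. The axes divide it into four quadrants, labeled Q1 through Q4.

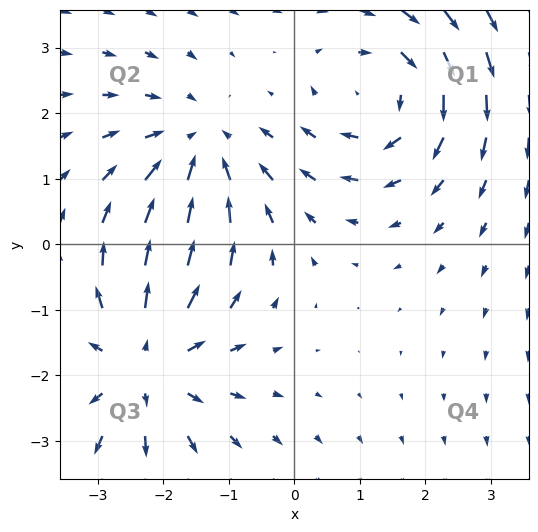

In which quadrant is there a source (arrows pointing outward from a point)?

The source sits at approximately (-2.3, -1.8), which lies in quadrant Q3. The divergence there is about +3, positive as expected for a source.

Q3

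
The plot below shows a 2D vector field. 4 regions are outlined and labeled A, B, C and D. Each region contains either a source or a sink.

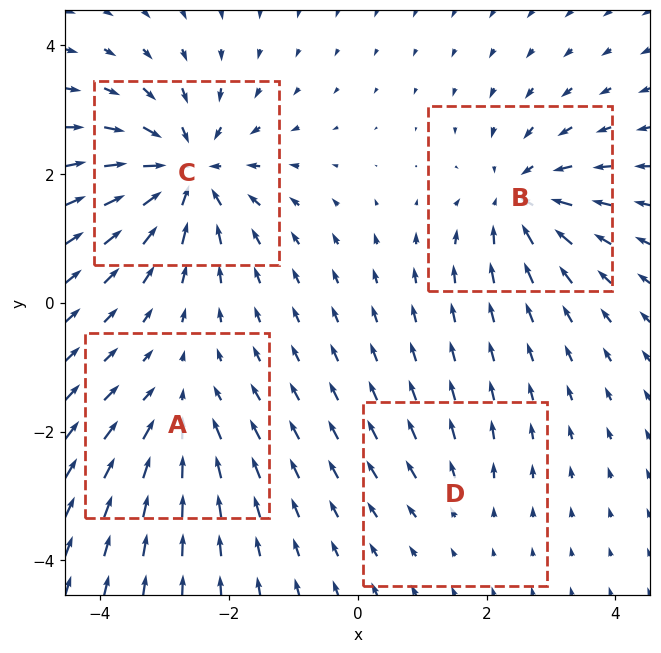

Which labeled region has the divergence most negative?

Divergence at each region's feature centre — A: about -4, B: about -6, C: about -8, D: about +2. Region C is most negative.

C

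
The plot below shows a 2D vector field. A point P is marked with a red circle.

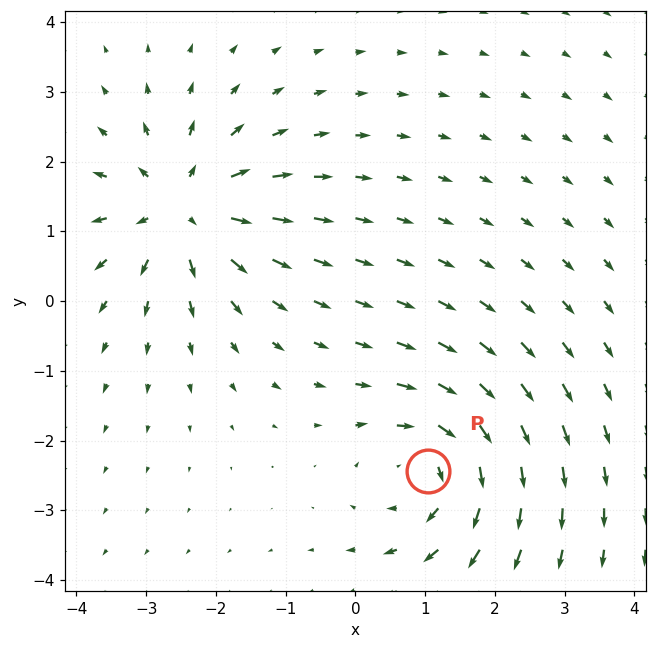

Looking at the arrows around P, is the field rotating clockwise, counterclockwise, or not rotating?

clockwise

Near P at (1.0, -2.4) the arrows circulate clockwise. The curl (z-component) there is about -4; negative curl means clockwise rotation.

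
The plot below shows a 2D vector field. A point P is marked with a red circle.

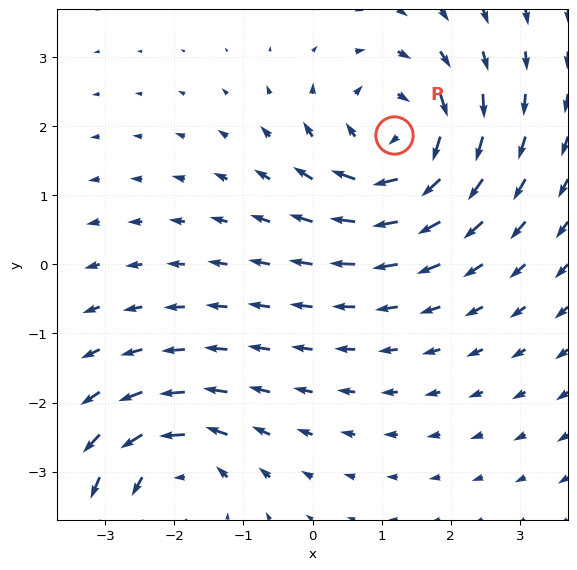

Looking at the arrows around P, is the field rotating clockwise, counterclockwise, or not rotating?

clockwise

Near P at (1.2, 1.9) the arrows circulate clockwise. The curl (z-component) there is about -5; negative curl means clockwise rotation.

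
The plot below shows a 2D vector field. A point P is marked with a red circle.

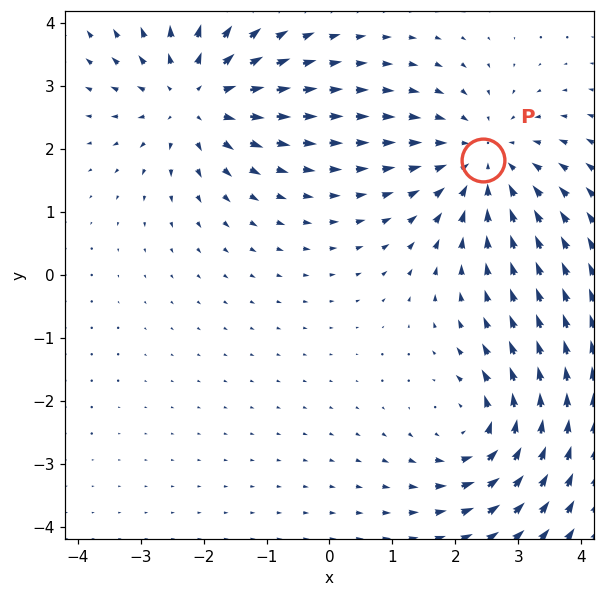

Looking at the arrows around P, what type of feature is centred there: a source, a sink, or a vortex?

sink

At P (2.4, 1.8) the arrows converge inward. Divergence about -4, curl ≈0 — negative divergence with near-zero curl is a sink.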